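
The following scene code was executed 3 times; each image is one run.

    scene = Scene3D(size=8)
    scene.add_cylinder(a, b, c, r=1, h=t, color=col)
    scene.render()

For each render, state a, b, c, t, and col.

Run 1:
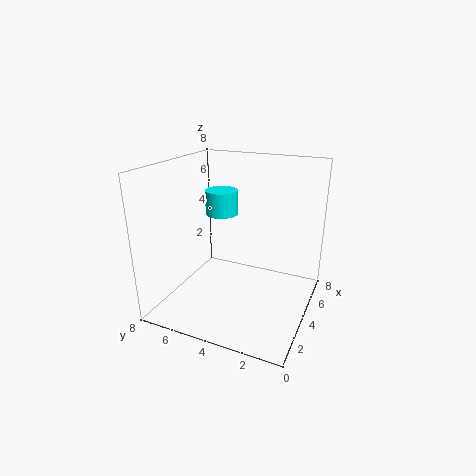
a = 6
b = 6
c = 4.5
t = 1.5
col = 'cyan'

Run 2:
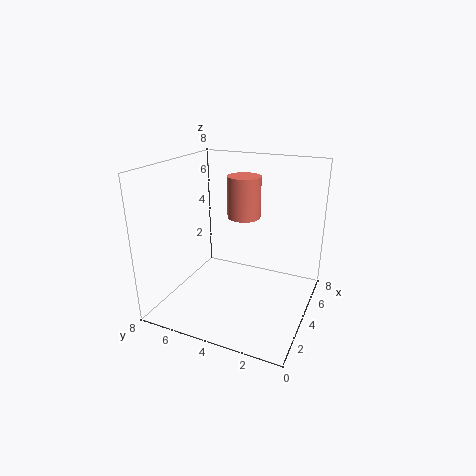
a = 6
b = 4.5
c = 4.5
t = 2.5
col = 'salmon'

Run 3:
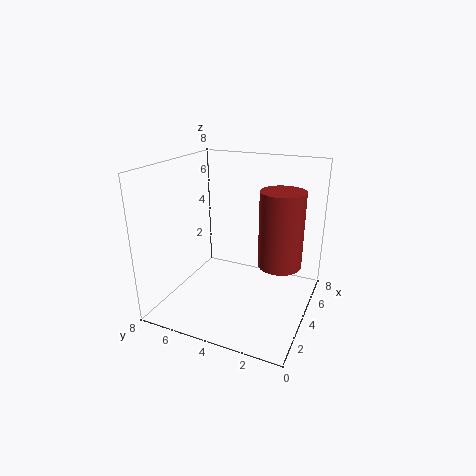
a = 2
b = 1
c = 4
t = 3.5
col = 'brown'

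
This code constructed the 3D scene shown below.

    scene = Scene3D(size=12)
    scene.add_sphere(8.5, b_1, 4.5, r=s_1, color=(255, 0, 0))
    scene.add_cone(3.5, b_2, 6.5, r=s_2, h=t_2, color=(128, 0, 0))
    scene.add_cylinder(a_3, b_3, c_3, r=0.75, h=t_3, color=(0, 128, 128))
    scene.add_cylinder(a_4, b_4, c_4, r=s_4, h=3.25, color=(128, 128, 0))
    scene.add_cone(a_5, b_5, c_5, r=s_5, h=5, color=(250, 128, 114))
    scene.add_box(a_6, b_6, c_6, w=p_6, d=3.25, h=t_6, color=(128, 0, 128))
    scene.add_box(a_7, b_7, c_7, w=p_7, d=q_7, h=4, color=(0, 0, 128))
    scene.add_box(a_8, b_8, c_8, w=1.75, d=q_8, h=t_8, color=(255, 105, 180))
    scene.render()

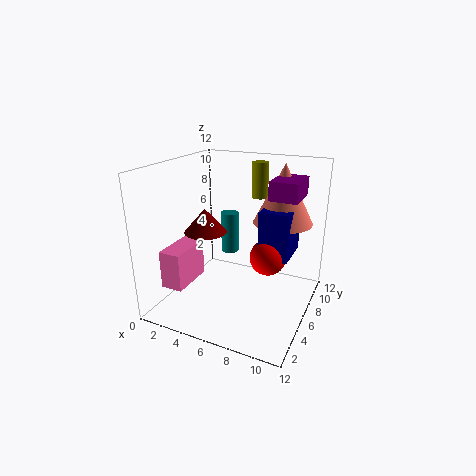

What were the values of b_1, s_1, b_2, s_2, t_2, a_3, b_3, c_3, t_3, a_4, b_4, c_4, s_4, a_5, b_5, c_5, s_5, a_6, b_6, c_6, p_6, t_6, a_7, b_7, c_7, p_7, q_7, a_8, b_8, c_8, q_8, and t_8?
b_1 = 6.5, s_1 = 1.5, b_2 = 5, s_2 = 1.75, t_2 = 2, a_3 = 4.75, b_3 = 7, c_3 = 4.25, t_3 = 3.5, a_4 = 6, b_4 = 10.75, c_4 = 8.25, s_4 = 0.75, a_5 = 9, b_5 = 8.5, c_5 = 7, s_5 = 2.5, a_6 = 8.5, b_6 = 6, c_6 = 9.5, p_6 = 2.25, t_6 = 1.5, a_7 = 7.75, b_7 = 6, c_7 = 4.5, p_7 = 2.5, q_7 = 3.5, a_8 = 1.75, b_8 = 1, c_8 = 3, q_8 = 3.5, t_8 = 3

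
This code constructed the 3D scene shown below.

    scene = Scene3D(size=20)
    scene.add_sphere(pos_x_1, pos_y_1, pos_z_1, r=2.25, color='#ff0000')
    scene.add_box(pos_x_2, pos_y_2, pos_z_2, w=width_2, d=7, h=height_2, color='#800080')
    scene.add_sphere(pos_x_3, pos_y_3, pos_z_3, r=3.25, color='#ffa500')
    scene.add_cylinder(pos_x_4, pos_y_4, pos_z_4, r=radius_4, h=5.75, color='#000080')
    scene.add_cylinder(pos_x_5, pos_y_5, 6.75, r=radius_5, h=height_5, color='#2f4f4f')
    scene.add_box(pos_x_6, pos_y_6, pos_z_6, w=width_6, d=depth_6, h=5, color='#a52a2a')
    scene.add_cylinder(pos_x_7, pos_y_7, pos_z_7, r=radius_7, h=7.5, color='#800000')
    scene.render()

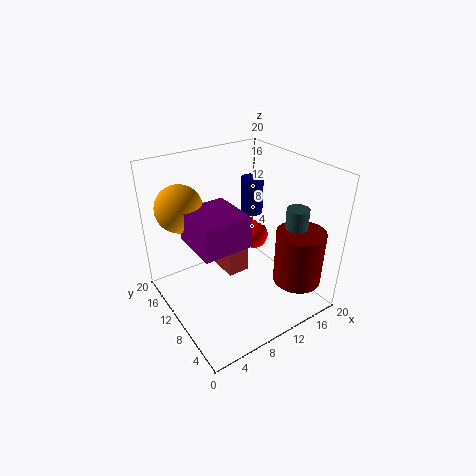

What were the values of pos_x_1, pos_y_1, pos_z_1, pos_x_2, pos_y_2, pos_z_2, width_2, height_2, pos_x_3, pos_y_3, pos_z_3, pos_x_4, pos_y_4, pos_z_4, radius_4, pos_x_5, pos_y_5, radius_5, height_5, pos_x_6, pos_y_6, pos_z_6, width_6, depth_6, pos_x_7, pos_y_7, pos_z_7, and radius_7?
pos_x_1 = 16
pos_y_1 = 14.25
pos_z_1 = 6.5
pos_x_2 = 3
pos_y_2 = 6.25
pos_z_2 = 10.75
width_2 = 6.5
height_2 = 4.25
pos_x_3 = 3.75
pos_y_3 = 14.75
pos_z_3 = 14.25
pos_x_4 = 16.75
pos_y_4 = 16
pos_z_4 = 9.75
radius_4 = 1.75
pos_x_5 = 15.75
pos_y_5 = 4.75
radius_5 = 1.5
height_5 = 8.25
pos_x_6 = 9.25
pos_y_6 = 11
pos_z_6 = 3
width_6 = 3.25
depth_6 = 6
pos_x_7 = 15.5
pos_y_7 = 3.5
pos_z_7 = 4.75
radius_7 = 3.25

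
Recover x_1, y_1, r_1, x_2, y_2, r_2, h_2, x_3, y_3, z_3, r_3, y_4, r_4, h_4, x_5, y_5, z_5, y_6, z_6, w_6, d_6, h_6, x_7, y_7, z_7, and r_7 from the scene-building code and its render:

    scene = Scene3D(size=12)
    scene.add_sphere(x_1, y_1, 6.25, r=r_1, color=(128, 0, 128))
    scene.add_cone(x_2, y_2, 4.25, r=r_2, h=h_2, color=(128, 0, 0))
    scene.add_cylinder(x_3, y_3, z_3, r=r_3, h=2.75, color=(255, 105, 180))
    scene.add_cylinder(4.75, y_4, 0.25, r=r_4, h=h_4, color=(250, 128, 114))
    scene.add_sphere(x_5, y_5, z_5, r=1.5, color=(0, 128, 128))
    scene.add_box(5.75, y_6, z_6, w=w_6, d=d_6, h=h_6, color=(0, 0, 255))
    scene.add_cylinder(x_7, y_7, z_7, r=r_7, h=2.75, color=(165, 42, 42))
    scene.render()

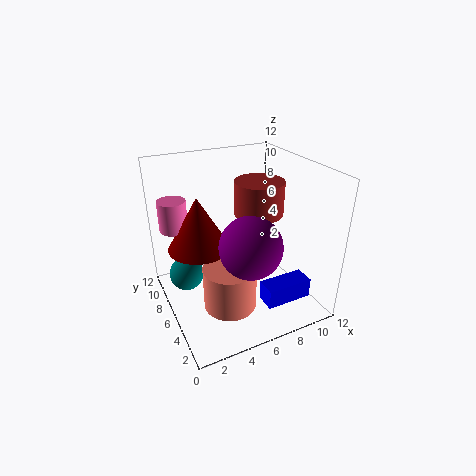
x_1 = 6, y_1 = 3.75, r_1 = 2.5, x_2 = 3.5, y_2 = 8.75, r_2 = 2.75, h_2 = 4.75, x_3 = 1.75, y_3 = 10.25, z_3 = 5.75, r_3 = 1.25, y_4 = 5, r_4 = 2.25, h_4 = 3.75, x_5 = 2, y_5 = 8.25, z_5 = 2.25, y_6 = 0.25, z_6 = 3, w_6 = 3.5, d_6 = 1.5, h_6 = 1.5, x_7 = 7.75, y_7 = 5.75, z_7 = 8, r_7 = 2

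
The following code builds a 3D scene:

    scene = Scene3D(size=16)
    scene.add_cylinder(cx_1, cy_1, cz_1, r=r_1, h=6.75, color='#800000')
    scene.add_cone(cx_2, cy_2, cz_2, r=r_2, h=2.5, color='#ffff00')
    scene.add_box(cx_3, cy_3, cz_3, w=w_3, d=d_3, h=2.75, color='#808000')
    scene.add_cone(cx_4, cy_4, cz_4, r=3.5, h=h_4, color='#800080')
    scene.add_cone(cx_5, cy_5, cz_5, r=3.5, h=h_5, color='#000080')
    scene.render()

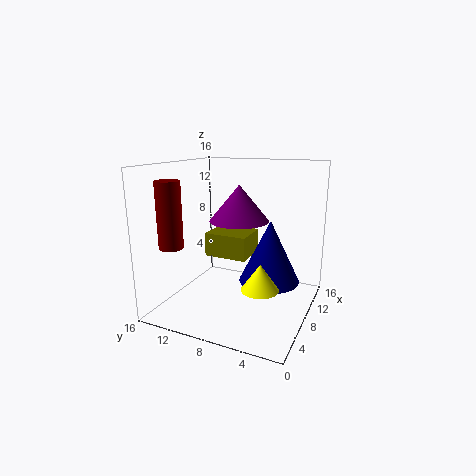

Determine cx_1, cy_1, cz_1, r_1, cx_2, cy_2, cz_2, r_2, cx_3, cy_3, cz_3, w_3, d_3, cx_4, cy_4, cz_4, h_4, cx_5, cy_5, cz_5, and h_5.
cx_1 = 2.25
cy_1 = 12.75
cz_1 = 8
r_1 = 1.25
cx_2 = 2.5
cy_2 = 3.25
cz_2 = 5.25
r_2 = 1.75
cx_3 = 8
cy_3 = 7.25
cz_3 = 5.25
w_3 = 4.25
d_3 = 5
cx_4 = 10.5
cy_4 = 9
cz_4 = 9.25
h_4 = 4.25
cx_5 = 10.25
cy_5 = 5
cz_5 = 2.5
h_5 = 7.25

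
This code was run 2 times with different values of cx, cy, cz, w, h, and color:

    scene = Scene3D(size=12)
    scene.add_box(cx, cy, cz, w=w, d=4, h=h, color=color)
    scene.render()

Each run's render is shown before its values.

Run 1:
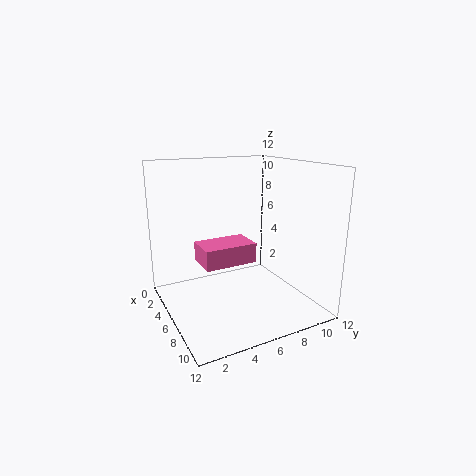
cx = 6.5, cy = 2, cz = 5, w = 2.5, h = 1.5, color = 'hotpink'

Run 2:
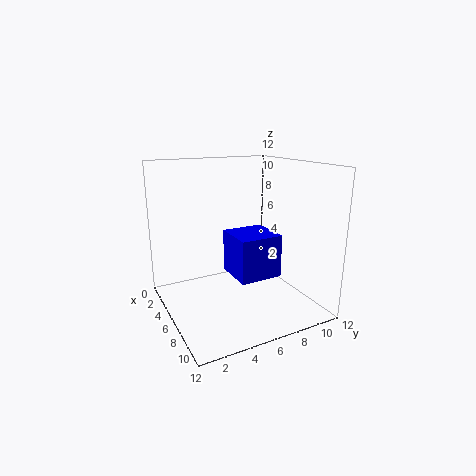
cx = 2, cy = 6.5, cz = 1.5, w = 4, h = 4, color = 'blue'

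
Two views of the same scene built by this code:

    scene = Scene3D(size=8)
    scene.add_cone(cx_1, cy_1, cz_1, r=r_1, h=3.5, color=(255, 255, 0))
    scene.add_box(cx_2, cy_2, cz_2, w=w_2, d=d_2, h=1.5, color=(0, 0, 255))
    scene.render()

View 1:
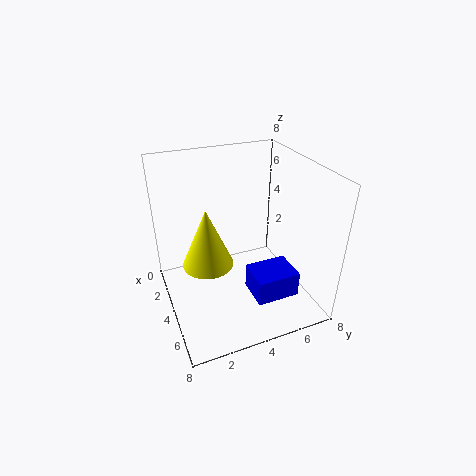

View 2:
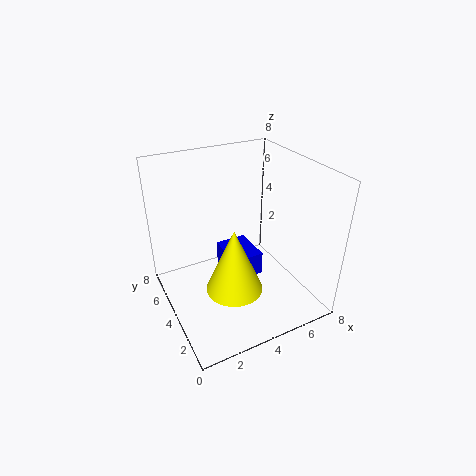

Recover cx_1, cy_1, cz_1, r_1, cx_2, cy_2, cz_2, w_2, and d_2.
cx_1 = 3, cy_1 = 2.5, cz_1 = 2, r_1 = 1.5, cx_2 = 4, cy_2 = 4.5, cz_2 = 0.5, w_2 = 2, d_2 = 2.5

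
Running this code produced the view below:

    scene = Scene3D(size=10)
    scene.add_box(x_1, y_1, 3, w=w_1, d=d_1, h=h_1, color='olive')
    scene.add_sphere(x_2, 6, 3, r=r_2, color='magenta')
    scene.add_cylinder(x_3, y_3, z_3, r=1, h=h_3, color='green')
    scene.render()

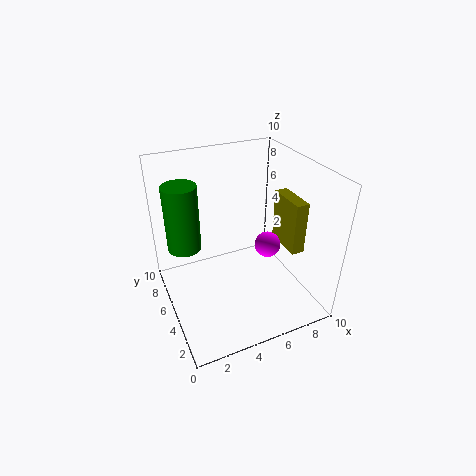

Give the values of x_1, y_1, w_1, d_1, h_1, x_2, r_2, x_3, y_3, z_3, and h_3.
x_1 = 9; y_1 = 4; w_1 = 1; d_1 = 3; h_1 = 4; x_2 = 8; r_2 = 1; x_3 = 1; y_3 = 4; z_3 = 6; h_3 = 4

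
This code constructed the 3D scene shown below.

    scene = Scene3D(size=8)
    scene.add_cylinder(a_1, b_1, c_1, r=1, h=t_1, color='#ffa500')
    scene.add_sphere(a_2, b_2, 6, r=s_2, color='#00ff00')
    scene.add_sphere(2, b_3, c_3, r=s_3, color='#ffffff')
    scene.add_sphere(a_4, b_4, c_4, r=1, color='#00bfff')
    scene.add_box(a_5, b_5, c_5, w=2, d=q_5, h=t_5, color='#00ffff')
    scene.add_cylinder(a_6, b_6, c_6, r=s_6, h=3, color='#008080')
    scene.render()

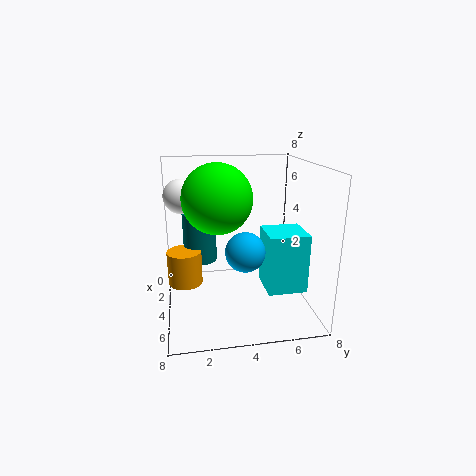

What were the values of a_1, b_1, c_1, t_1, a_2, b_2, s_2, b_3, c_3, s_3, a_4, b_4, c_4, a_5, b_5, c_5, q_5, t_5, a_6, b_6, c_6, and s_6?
a_1 = 3, b_1 = 1, c_1 = 1, t_1 = 2, a_2 = 3, b_2 = 3, s_2 = 2, b_3 = 1, c_3 = 6, s_3 = 1, a_4 = 6, b_4 = 4, c_4 = 4, a_5 = 5, b_5 = 5, c_5 = 2, q_5 = 2, t_5 = 3, a_6 = 2, b_6 = 2, c_6 = 2, s_6 = 1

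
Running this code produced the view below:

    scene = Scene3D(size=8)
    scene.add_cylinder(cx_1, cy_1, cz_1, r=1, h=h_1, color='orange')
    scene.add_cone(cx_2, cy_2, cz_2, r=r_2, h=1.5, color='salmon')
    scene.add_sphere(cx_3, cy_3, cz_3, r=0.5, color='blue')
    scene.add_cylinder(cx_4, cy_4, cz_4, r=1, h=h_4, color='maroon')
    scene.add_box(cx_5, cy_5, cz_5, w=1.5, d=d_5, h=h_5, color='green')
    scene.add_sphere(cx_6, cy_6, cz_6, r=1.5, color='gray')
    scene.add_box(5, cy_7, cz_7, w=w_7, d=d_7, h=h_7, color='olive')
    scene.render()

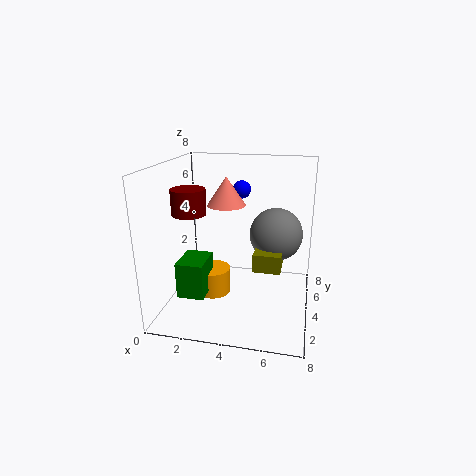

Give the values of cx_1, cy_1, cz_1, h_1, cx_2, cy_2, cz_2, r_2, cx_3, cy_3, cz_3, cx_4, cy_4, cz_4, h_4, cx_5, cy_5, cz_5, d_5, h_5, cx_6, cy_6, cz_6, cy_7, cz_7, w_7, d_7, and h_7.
cx_1 = 2.5; cy_1 = 4; cz_1 = 0.5; h_1 = 1.5; cx_2 = 3.5; cy_2 = 3.5; cz_2 = 6; r_2 = 1; cx_3 = 4; cy_3 = 5; cz_3 = 6.5; cx_4 = 1; cy_4 = 4.5; cz_4 = 5; h_4 = 1.5; cx_5 = 1; cy_5 = 2; cz_5 = 1; d_5 = 2; h_5 = 2; cx_6 = 6; cy_6 = 5; cz_6 = 4; cy_7 = 3; cz_7 = 2.5; w_7 = 1.5; d_7 = 2; h_7 = 1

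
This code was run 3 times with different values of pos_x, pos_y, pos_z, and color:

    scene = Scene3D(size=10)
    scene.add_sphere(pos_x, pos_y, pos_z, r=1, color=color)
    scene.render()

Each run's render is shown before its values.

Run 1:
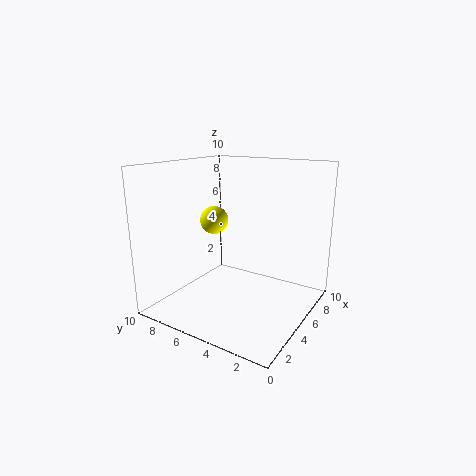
pos_x = 5
pos_y = 7
pos_z = 6
color = 'yellow'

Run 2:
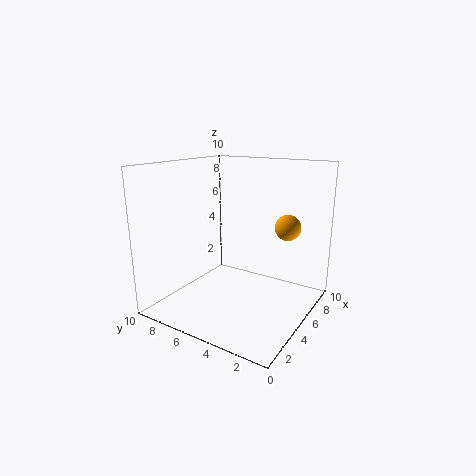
pos_x = 9
pos_y = 3
pos_z = 5
color = 'orange'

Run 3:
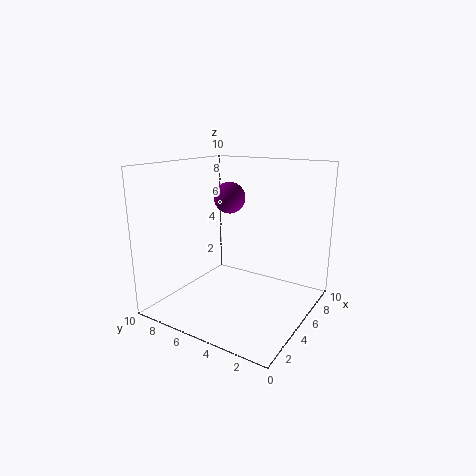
pos_x = 4
pos_y = 5
pos_z = 8
color = 'purple'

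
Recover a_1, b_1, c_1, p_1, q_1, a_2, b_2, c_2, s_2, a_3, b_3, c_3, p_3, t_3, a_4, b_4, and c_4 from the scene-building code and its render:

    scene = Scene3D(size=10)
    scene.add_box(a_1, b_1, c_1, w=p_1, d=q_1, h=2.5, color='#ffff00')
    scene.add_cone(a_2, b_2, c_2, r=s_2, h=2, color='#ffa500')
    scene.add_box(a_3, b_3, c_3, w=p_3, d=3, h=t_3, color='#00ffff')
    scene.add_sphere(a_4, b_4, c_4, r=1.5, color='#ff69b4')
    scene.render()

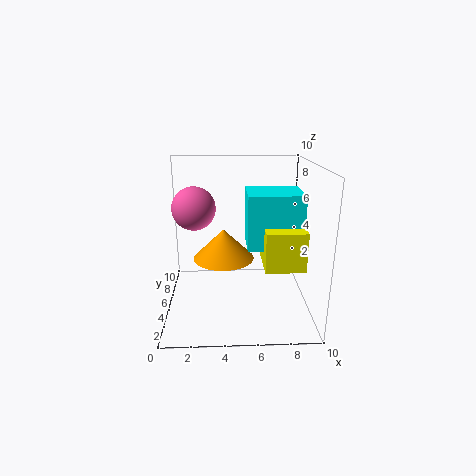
a_1 = 6.5
b_1 = 1.5
c_1 = 4
p_1 = 2.5
q_1 = 3.5
a_2 = 4
b_2 = 4
c_2 = 4
s_2 = 2
a_3 = 5.5
b_3 = 2.5
c_3 = 5
p_3 = 3.5
t_3 = 3.5
a_4 = 2
b_4 = 5.5
c_4 = 7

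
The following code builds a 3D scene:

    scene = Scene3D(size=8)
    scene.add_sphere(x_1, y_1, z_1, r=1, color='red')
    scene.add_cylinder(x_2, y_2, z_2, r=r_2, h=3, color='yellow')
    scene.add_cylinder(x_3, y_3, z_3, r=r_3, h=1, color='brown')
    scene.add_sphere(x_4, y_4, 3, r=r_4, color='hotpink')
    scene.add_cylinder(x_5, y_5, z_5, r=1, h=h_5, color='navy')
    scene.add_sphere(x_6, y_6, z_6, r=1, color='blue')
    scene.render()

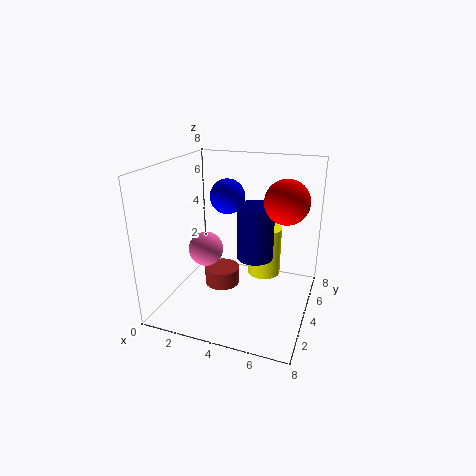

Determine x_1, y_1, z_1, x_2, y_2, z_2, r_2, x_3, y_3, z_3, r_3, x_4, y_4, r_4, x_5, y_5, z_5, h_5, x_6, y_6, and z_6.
x_1 = 7; y_1 = 2; z_1 = 7; x_2 = 5; y_2 = 6; z_2 = 1; r_2 = 1; x_3 = 3; y_3 = 4; z_3 = 1; r_3 = 1; x_4 = 2; y_4 = 4; r_4 = 1; x_5 = 5; y_5 = 4; z_5 = 3; h_5 = 3; x_6 = 3; y_6 = 5; z_6 = 6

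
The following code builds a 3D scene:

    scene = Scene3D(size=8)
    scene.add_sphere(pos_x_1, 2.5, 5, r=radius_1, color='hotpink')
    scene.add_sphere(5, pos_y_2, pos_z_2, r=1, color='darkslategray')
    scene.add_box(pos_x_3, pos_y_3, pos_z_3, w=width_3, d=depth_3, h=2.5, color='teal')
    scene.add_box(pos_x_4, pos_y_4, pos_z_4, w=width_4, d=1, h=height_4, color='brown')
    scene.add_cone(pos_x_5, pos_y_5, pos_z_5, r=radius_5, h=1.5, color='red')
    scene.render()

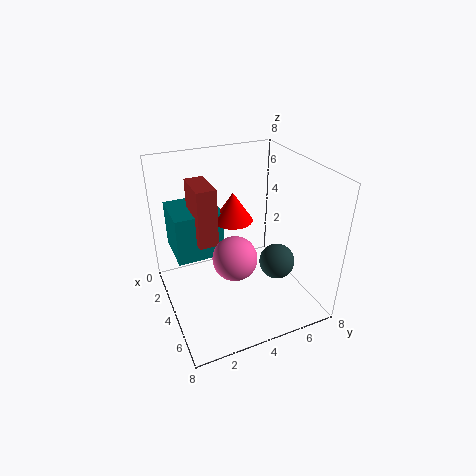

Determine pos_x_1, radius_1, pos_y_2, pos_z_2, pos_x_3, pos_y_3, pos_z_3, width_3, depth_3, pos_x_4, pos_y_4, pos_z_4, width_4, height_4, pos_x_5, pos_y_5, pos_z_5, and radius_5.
pos_x_1 = 7; radius_1 = 1; pos_y_2 = 6; pos_z_2 = 2.5; pos_x_3 = 2; pos_y_3 = 0.5; pos_z_3 = 3.5; width_3 = 2.5; depth_3 = 2.5; pos_x_4 = 3; pos_y_4 = 1.5; pos_z_4 = 4.5; width_4 = 2; height_4 = 3; pos_x_5 = 4.5; pos_y_5 = 3.5; pos_z_5 = 5.5; radius_5 = 1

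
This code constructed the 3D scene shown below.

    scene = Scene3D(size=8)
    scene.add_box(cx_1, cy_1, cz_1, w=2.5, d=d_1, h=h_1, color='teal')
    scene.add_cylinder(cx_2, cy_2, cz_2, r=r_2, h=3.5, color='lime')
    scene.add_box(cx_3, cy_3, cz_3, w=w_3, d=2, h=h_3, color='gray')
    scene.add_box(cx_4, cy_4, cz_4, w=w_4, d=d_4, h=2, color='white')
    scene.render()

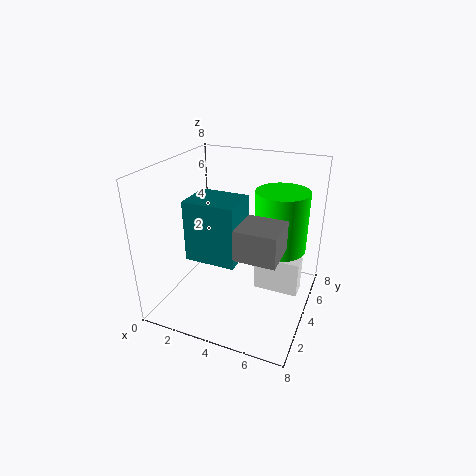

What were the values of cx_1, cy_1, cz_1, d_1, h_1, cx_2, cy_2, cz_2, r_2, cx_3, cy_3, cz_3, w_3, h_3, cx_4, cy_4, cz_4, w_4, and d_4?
cx_1 = 2.5; cy_1 = 1; cz_1 = 4; d_1 = 2; h_1 = 3; cx_2 = 6; cy_2 = 5.5; cz_2 = 3; r_2 = 1.5; cx_3 = 5; cy_3 = 1; cz_3 = 4.5; w_3 = 2; h_3 = 1.5; cx_4 = 5; cy_4 = 4; cz_4 = 1; w_4 = 2.5; d_4 = 1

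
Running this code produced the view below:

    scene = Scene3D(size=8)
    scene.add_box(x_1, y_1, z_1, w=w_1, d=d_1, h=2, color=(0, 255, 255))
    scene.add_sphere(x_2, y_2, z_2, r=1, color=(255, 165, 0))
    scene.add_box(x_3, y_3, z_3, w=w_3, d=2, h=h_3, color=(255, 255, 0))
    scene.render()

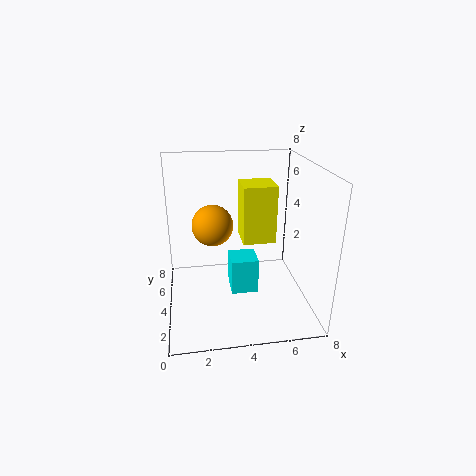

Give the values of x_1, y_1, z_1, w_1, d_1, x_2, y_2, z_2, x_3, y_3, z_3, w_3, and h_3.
x_1 = 3.5, y_1 = 3, z_1 = 1, w_1 = 1.5, d_1 = 1.5, x_2 = 2.5, y_2 = 2.5, z_2 = 5.5, x_3 = 4.5, y_3 = 5, z_3 = 3, w_3 = 2, h_3 = 3.5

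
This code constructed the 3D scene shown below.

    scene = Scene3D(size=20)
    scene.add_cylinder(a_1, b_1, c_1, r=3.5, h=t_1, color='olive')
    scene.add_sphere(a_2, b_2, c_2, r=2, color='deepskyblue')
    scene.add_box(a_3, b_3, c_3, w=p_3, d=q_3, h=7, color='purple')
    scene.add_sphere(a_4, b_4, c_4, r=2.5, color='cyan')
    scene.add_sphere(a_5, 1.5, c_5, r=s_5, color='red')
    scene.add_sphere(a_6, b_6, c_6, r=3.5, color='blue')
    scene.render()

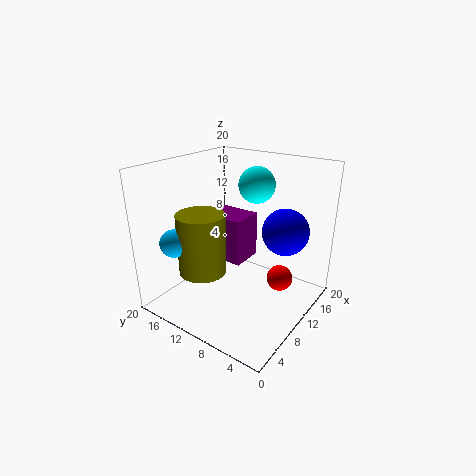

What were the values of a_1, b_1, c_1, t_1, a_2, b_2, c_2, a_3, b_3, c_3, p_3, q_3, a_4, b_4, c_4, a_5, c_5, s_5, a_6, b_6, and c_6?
a_1 = 8; b_1 = 15; c_1 = 4; t_1 = 9; a_2 = 5; b_2 = 17.5; c_2 = 9; a_3 = 11.5; b_3 = 11; c_3 = 4.5; p_3 = 5; q_3 = 6.5; a_4 = 13; b_4 = 9; c_4 = 17; a_5 = 6.5; c_5 = 8.5; s_5 = 1.5; a_6 = 16.5; b_6 = 6; c_6 = 9.5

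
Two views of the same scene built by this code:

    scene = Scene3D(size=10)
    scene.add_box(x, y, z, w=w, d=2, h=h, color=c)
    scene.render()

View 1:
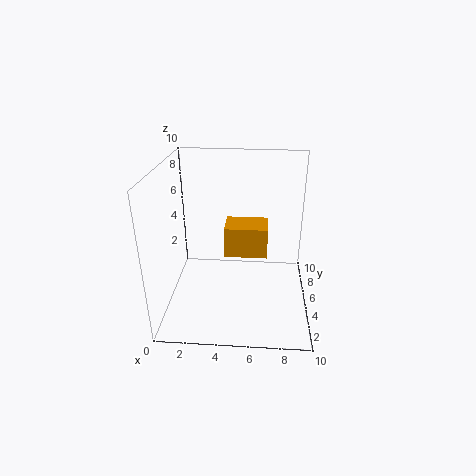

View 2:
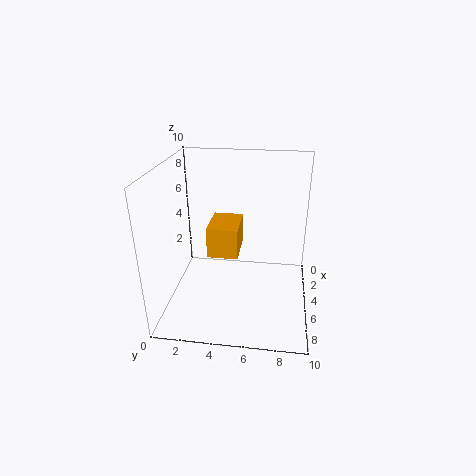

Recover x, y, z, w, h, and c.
x = 4.25
y = 3.25
z = 4.5
w = 2.75
h = 2
c = 'orange'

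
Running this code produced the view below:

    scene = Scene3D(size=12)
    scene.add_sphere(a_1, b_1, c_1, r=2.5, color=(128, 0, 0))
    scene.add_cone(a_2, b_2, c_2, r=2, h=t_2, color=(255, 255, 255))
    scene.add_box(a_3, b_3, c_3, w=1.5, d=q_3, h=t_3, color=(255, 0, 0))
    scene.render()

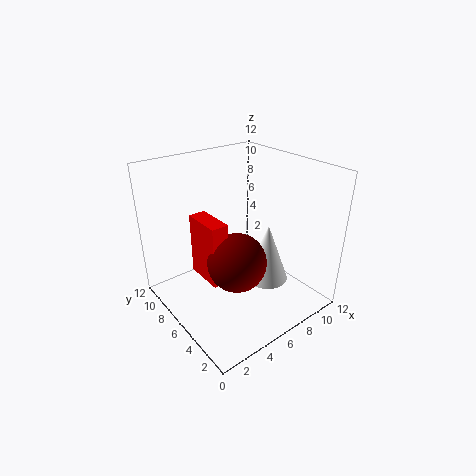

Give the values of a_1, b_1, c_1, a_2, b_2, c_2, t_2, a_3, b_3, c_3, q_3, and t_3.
a_1 = 5.5
b_1 = 5.5
c_1 = 4
a_2 = 9.5
b_2 = 6
c_2 = 0.5
t_2 = 5.5
a_3 = 3.5
b_3 = 6
c_3 = 2
q_3 = 3.5
t_3 = 5.5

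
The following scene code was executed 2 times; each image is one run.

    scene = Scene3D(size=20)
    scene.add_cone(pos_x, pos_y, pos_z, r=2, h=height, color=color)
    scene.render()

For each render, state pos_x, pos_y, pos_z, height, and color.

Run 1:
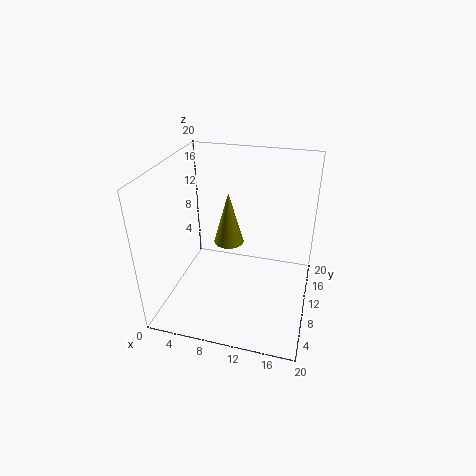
pos_x = 9
pos_y = 9
pos_z = 10
height = 7
color = 'olive'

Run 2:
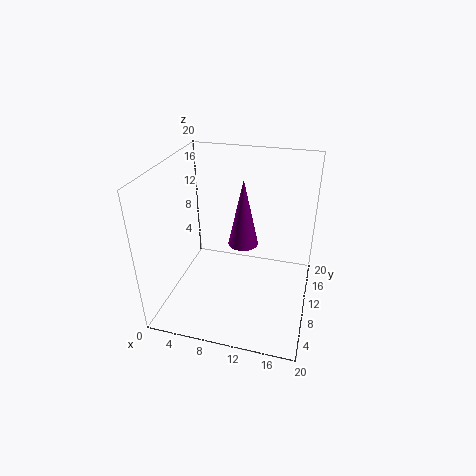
pos_x = 11
pos_y = 9
pos_z = 10
height = 9
color = 'purple'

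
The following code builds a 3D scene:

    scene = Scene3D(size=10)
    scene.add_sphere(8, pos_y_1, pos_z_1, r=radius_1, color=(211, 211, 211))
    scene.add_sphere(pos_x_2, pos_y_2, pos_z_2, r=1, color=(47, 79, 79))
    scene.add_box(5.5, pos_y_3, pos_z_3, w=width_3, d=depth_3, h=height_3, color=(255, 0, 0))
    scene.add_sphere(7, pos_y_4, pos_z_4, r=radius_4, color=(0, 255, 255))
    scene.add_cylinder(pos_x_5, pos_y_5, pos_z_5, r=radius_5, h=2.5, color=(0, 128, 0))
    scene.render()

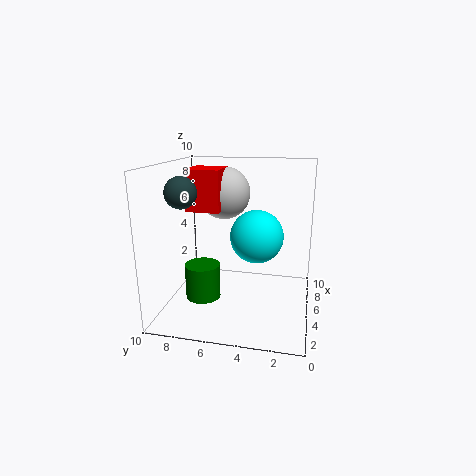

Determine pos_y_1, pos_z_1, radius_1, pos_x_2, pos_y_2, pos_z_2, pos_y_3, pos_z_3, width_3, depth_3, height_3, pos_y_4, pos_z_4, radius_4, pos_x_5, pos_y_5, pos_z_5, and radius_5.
pos_y_1 = 6.75, pos_z_1 = 7.5, radius_1 = 2, pos_x_2 = 2.5, pos_y_2 = 8, pos_z_2 = 8.5, pos_y_3 = 6.5, pos_z_3 = 6.5, width_3 = 2.75, depth_3 = 2.5, height_3 = 3, pos_y_4 = 4, pos_z_4 = 4.5, radius_4 = 2, pos_x_5 = 4.5, pos_y_5 = 7.5, pos_z_5 = 0.5, radius_5 = 1.25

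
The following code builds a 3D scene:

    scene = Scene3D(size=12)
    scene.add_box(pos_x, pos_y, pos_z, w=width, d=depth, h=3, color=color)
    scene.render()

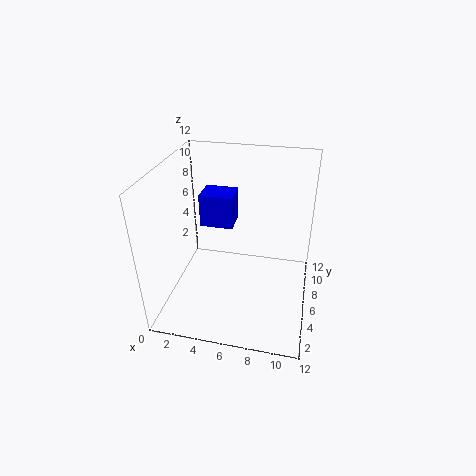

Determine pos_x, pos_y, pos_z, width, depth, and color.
pos_x = 2; pos_y = 8; pos_z = 5.5; width = 3; depth = 2.5; color = 'blue'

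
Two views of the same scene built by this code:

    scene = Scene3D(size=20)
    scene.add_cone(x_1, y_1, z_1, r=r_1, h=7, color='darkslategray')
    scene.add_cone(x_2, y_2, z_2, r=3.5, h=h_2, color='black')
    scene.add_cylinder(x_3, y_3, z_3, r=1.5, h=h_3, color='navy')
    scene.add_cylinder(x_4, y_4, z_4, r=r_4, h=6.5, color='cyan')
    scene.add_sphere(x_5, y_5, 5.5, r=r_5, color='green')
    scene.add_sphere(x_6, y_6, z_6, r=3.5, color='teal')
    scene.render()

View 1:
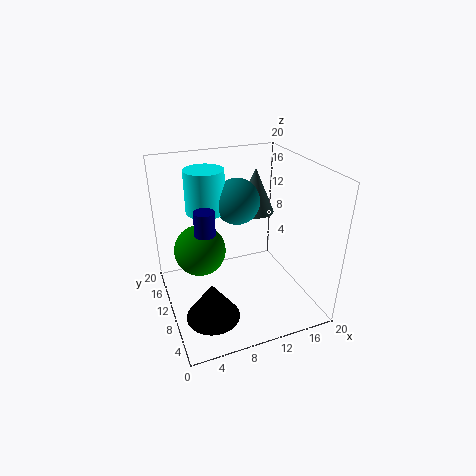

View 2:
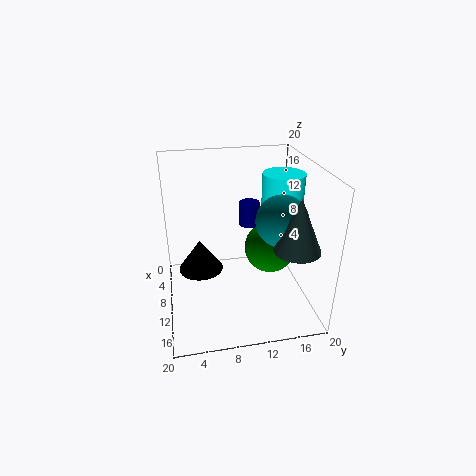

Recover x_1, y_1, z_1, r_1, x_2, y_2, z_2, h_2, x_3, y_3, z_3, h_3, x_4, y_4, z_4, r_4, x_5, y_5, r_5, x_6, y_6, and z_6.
x_1 = 15.5
y_1 = 16.5
z_1 = 10.5
r_1 = 3
x_2 = 4.5
y_2 = 5
z_2 = 2
h_2 = 5
x_3 = 6
y_3 = 12.5
z_3 = 10
h_3 = 3.5
x_4 = 7.5
y_4 = 17
z_4 = 11.5
r_4 = 3
x_5 = 6
y_5 = 16
r_5 = 4
x_6 = 12
y_6 = 15.5
z_6 = 13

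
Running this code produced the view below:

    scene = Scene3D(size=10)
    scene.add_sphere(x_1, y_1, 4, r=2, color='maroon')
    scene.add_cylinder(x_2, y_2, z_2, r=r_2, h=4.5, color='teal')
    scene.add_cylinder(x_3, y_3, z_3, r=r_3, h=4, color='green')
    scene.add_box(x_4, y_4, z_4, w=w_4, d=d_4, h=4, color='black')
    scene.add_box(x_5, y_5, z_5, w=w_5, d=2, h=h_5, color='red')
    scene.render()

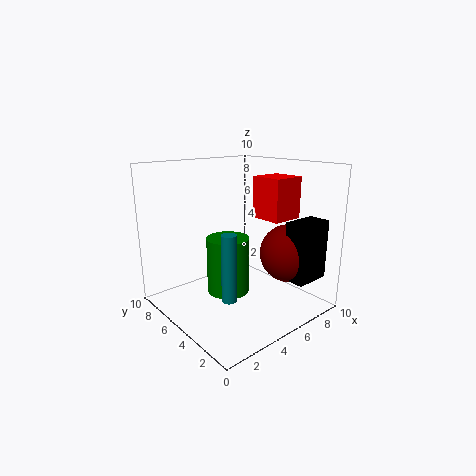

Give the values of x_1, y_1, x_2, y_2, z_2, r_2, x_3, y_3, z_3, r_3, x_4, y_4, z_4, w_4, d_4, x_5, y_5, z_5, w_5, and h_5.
x_1 = 7.5; y_1 = 2.5; x_2 = 3; y_2 = 3.5; z_2 = 1.5; r_2 = 0.5; x_3 = 4.5; y_3 = 5.5; z_3 = 1; r_3 = 1.5; x_4 = 6.5; y_4 = 0.5; z_4 = 2.5; w_4 = 2.5; d_4 = 1.5; x_5 = 4.5; y_5 = 1; z_5 = 7; w_5 = 2; h_5 = 2.5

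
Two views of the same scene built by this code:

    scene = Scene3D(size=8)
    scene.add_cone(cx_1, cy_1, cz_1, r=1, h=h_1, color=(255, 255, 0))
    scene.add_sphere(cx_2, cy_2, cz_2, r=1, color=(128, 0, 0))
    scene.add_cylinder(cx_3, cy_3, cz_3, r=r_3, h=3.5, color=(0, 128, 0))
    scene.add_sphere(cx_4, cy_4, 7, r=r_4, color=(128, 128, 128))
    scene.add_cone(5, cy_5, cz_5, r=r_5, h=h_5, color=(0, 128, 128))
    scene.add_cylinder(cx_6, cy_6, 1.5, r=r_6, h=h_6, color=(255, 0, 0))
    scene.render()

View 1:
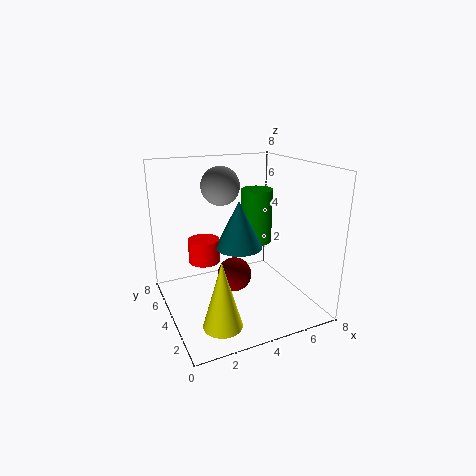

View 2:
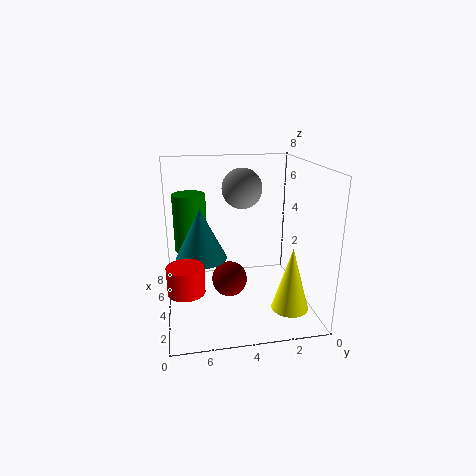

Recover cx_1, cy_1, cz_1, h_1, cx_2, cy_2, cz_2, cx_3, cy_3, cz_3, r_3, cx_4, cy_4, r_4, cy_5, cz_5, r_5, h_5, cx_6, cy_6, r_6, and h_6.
cx_1 = 2, cy_1 = 1.5, cz_1 = 0.5, h_1 = 3.5, cx_2 = 4, cy_2 = 4.5, cz_2 = 1.5, cx_3 = 6.5, cy_3 = 6.5, cz_3 = 2.5, r_3 = 1, cx_4 = 3, cy_4 = 4, r_4 = 1, cy_5 = 6, cz_5 = 2.5, r_5 = 1.5, h_5 = 3, cx_6 = 3, cy_6 = 7, r_6 = 1, h_6 = 1.5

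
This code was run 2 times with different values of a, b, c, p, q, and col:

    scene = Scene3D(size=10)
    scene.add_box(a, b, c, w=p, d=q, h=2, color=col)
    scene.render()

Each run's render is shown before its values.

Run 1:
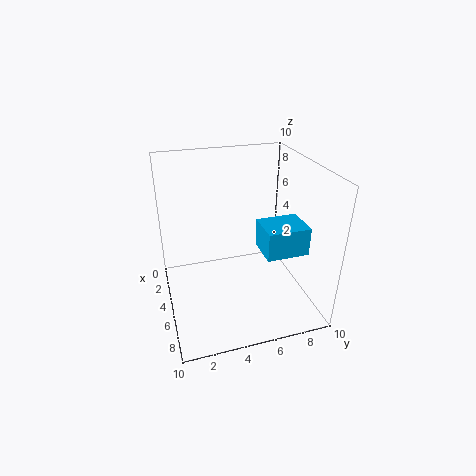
a = 4.5, b = 6.5, c = 4, p = 2.5, q = 3, col = 'deepskyblue'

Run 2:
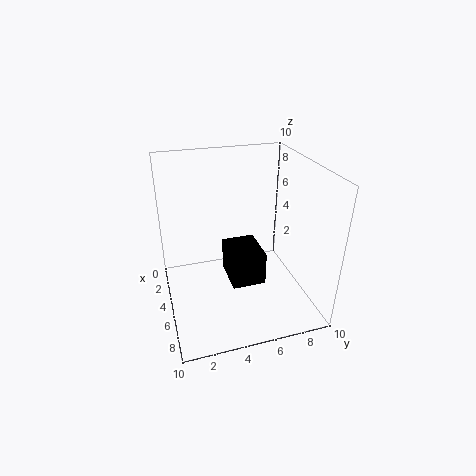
a = 6.5, b = 3.5, c = 4, p = 2.5, q = 2, col = 'black'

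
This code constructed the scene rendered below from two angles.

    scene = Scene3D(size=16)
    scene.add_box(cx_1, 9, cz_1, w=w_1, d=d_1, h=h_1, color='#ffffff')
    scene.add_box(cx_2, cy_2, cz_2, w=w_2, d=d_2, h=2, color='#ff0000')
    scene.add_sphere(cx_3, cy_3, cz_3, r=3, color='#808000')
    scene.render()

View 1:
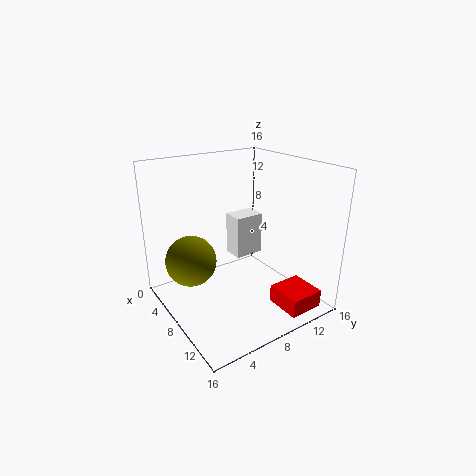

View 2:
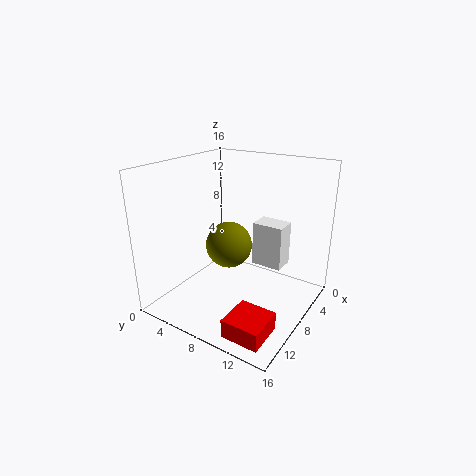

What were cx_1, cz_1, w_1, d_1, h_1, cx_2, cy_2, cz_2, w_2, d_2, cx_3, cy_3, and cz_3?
cx_1 = 4; cz_1 = 4.5; w_1 = 2.5; d_1 = 3.5; h_1 = 5; cx_2 = 11; cy_2 = 10.5; cz_2 = 0.5; w_2 = 4; d_2 = 4; cx_3 = 4; cy_3 = 4; cz_3 = 4.5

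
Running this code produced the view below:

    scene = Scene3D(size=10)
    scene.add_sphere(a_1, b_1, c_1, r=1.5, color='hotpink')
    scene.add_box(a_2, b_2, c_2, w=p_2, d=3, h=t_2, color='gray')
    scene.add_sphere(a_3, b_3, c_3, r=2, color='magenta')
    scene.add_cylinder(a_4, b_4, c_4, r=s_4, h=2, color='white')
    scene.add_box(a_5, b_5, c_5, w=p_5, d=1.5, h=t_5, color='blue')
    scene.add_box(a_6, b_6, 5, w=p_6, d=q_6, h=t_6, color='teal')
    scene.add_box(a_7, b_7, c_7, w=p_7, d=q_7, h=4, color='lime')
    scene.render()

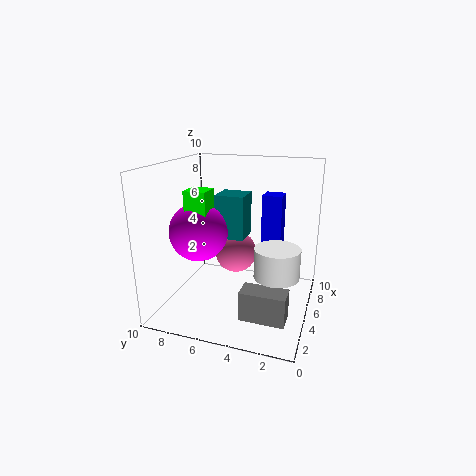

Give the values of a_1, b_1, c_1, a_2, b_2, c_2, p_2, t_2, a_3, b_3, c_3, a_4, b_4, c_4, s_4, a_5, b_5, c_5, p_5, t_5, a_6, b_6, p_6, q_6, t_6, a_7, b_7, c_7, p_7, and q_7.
a_1 = 6, b_1 = 5.5, c_1 = 3.5, a_2 = 2, b_2 = 1, c_2 = 0.5, p_2 = 1.5, t_2 = 2, a_3 = 4, b_3 = 7.5, c_3 = 5.5, a_4 = 4, b_4 = 2, c_4 = 3, s_4 = 1.5, a_5 = 7.5, b_5 = 2.5, c_5 = 3.5, p_5 = 1.5, t_5 = 4, a_6 = 4.5, b_6 = 4.5, p_6 = 2, q_6 = 2, t_6 = 3, a_7 = 3, b_7 = 6.5, c_7 = 4.5, p_7 = 1.5, q_7 = 1.5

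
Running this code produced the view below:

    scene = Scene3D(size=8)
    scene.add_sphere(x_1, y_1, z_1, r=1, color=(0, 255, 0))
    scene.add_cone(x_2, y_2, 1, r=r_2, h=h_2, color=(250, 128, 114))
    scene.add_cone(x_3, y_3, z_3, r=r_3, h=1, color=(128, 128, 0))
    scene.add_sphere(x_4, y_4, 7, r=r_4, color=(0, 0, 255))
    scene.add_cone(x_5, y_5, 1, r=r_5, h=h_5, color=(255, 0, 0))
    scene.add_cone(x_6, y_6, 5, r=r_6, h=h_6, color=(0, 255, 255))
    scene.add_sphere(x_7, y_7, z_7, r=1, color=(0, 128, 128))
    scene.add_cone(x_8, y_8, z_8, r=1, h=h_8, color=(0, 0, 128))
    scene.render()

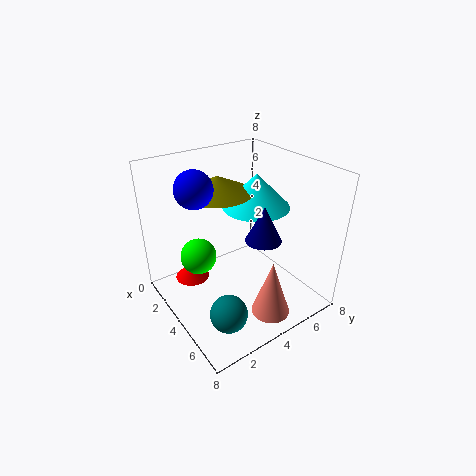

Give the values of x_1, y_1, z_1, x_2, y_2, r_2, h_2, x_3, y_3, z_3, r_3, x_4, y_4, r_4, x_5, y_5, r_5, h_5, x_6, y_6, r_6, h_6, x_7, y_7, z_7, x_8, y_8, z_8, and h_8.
x_1 = 3; y_1 = 2; z_1 = 3; x_2 = 7; y_2 = 4; r_2 = 1; h_2 = 3; x_3 = 2; y_3 = 4; z_3 = 6; r_3 = 2; x_4 = 3; y_4 = 2; r_4 = 1; x_5 = 2; y_5 = 2; r_5 = 1; h_5 = 1; x_6 = 3; y_6 = 6; r_6 = 2; h_6 = 2; x_7 = 6; y_7 = 2; z_7 = 1; x_8 = 5; y_8 = 5; z_8 = 4; h_8 = 2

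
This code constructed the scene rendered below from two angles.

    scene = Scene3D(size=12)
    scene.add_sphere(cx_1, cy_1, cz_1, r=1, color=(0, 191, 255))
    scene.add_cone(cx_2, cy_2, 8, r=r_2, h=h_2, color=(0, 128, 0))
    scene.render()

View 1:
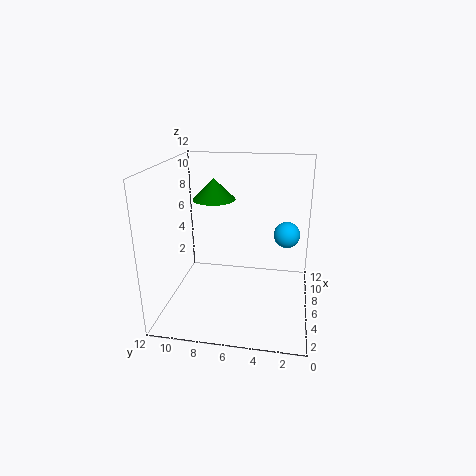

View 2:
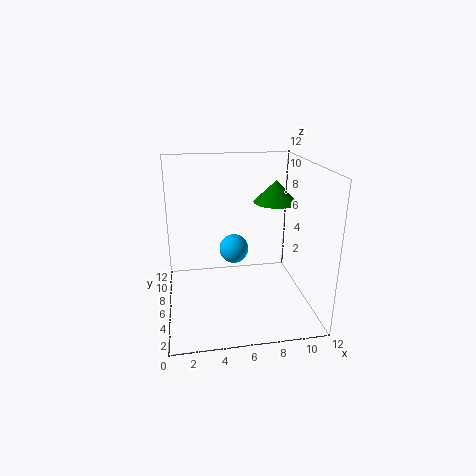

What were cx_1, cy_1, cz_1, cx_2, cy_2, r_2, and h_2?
cx_1 = 5
cy_1 = 2
cz_1 = 7
cx_2 = 10
cy_2 = 9
r_2 = 2
h_2 = 2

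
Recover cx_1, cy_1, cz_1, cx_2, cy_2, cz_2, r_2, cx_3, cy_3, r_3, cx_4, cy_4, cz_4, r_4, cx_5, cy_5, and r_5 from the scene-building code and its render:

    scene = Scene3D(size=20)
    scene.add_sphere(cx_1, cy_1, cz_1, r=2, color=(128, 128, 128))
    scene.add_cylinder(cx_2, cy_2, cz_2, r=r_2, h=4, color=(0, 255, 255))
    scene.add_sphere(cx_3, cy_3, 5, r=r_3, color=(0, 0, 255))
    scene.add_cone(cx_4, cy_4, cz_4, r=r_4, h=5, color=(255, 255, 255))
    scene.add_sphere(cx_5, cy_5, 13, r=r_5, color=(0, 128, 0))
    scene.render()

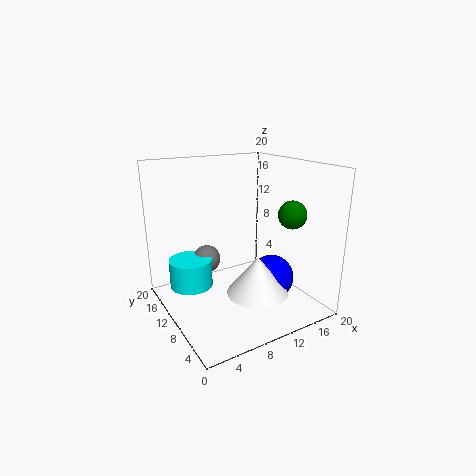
cx_1 = 7
cy_1 = 14
cz_1 = 6
cx_2 = 4
cy_2 = 13
cz_2 = 3
r_2 = 3
cx_3 = 13
cy_3 = 6
r_3 = 3
cx_4 = 10
cy_4 = 5
cz_4 = 4
r_4 = 4
cx_5 = 17
cy_5 = 7
r_5 = 2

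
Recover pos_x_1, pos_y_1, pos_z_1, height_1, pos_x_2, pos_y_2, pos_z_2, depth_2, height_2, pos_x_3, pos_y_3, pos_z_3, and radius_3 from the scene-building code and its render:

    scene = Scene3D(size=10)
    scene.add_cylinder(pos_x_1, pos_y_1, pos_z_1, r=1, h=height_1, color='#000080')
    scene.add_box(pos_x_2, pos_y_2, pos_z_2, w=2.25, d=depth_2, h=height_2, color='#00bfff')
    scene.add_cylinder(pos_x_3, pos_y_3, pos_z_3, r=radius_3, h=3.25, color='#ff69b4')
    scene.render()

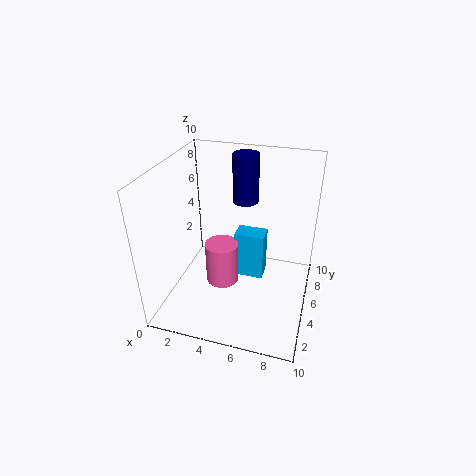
pos_x_1 = 4.5
pos_y_1 = 8.75
pos_z_1 = 6
height_1 = 3.75
pos_x_2 = 4.25
pos_y_2 = 6.5
pos_z_2 = 0.5
depth_2 = 1.5
height_2 = 3.75
pos_x_3 = 3.5
pos_y_3 = 5.75
pos_z_3 = 0.5
radius_3 = 1.25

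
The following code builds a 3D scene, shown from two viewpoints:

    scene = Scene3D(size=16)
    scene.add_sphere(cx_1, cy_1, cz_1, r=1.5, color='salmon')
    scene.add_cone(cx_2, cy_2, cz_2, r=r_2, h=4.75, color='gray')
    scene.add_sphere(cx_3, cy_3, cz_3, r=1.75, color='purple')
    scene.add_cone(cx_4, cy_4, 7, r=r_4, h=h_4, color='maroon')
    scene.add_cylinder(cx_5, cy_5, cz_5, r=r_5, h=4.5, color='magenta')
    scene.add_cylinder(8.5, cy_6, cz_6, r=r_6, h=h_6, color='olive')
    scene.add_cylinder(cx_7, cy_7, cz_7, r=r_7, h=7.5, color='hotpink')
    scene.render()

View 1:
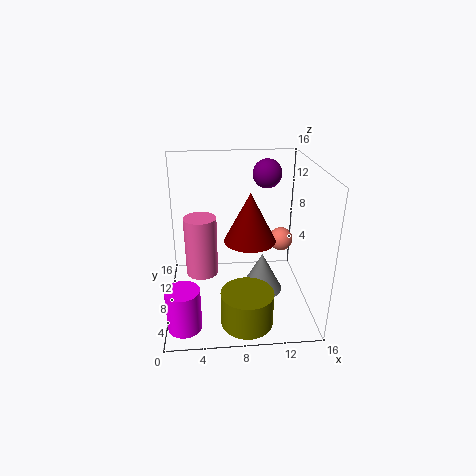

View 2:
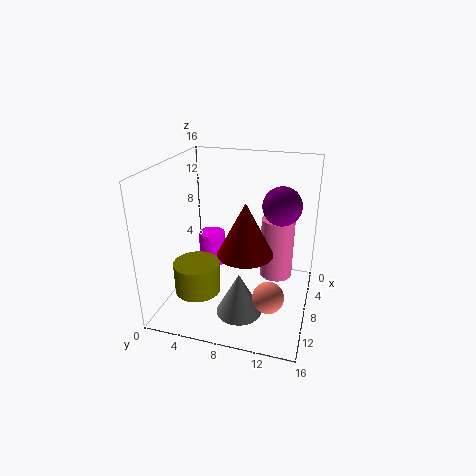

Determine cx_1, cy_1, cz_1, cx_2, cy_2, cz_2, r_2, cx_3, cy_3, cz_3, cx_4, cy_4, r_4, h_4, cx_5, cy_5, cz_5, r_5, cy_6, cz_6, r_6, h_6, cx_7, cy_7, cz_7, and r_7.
cx_1 = 14, cy_1 = 12.75, cz_1 = 5.25, cx_2 = 11, cy_2 = 9, cz_2 = 0.5, r_2 = 2.5, cx_3 = 12, cy_3 = 13.25, cz_3 = 13.75, cx_4 = 9.5, cy_4 = 9.25, r_4 = 3, h_4 = 5.75, cx_5 = 2, cy_5 = 2.5, cz_5 = 0.75, r_5 = 1.75, cy_6 = 3, cz_6 = 0.5, r_6 = 2.75, h_6 = 3.75, cx_7 = 3.75, cy_7 = 11.75, cz_7 = 1.5, r_7 = 2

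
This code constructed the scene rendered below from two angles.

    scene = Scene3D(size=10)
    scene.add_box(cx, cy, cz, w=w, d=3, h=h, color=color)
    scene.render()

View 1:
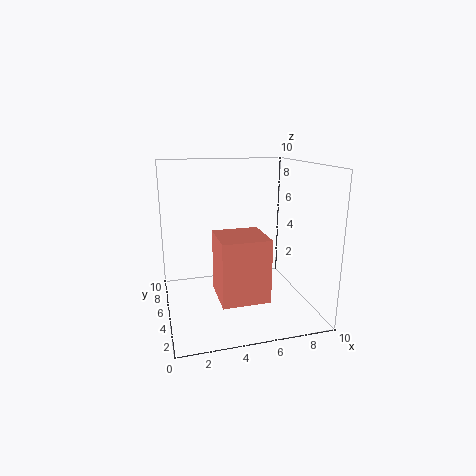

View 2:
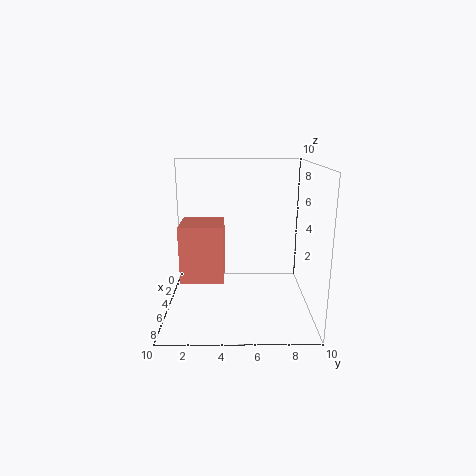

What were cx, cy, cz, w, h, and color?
cx = 3
cy = 1
cz = 2
w = 3
h = 4
color = 'salmon'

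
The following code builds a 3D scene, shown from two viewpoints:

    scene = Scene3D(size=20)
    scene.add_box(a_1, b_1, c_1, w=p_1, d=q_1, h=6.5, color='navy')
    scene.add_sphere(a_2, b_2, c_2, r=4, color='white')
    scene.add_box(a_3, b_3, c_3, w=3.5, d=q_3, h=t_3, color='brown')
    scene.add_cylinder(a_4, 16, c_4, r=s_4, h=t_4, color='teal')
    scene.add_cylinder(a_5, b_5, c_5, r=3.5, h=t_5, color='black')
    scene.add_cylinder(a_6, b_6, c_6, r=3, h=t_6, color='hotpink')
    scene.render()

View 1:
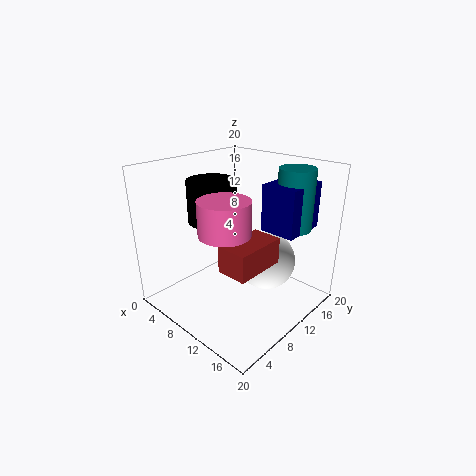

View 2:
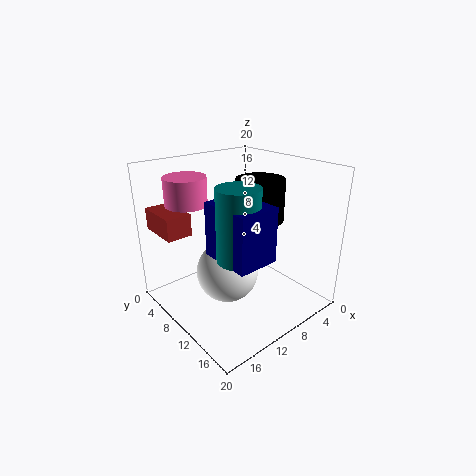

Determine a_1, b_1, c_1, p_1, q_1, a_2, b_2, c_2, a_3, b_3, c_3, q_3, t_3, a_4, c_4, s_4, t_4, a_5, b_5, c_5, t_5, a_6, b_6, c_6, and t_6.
a_1 = 12
b_1 = 12.5
c_1 = 11
p_1 = 5
q_1 = 6.5
a_2 = 13.5
b_2 = 12
c_2 = 7
a_3 = 15.5
b_3 = 1
c_3 = 11
q_3 = 6
t_3 = 3
a_4 = 15
c_4 = 11
s_4 = 2.5
t_4 = 8.5
a_5 = 5.5
b_5 = 9.5
c_5 = 11.5
t_5 = 6
a_6 = 14
b_6 = 3.5
c_6 = 14
t_6 = 4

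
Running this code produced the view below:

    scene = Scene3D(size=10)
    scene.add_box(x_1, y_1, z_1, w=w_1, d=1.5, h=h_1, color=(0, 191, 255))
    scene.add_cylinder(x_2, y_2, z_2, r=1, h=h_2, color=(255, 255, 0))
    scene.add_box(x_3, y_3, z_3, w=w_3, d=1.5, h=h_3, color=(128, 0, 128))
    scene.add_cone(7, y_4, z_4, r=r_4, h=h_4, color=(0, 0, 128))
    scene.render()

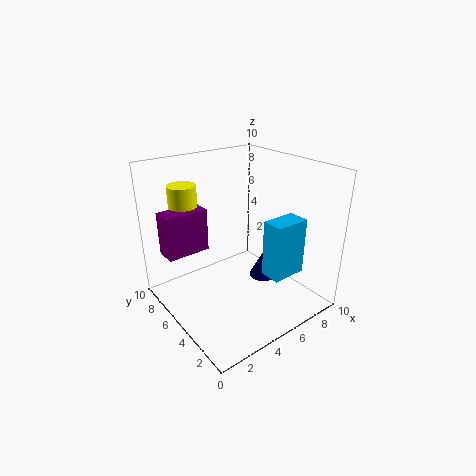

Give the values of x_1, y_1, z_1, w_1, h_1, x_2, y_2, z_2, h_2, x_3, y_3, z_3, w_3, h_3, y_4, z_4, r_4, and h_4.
x_1 = 6
y_1 = 2
z_1 = 2.5
w_1 = 2.5
h_1 = 4
x_2 = 2.5
y_2 = 8
z_2 = 6.5
h_2 = 2
x_3 = 0.5
y_3 = 6.5
z_3 = 4
w_3 = 3
h_3 = 3
y_4 = 4.5
z_4 = 1.5
r_4 = 1
h_4 = 2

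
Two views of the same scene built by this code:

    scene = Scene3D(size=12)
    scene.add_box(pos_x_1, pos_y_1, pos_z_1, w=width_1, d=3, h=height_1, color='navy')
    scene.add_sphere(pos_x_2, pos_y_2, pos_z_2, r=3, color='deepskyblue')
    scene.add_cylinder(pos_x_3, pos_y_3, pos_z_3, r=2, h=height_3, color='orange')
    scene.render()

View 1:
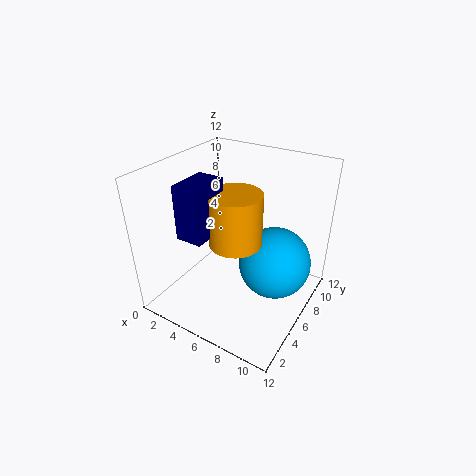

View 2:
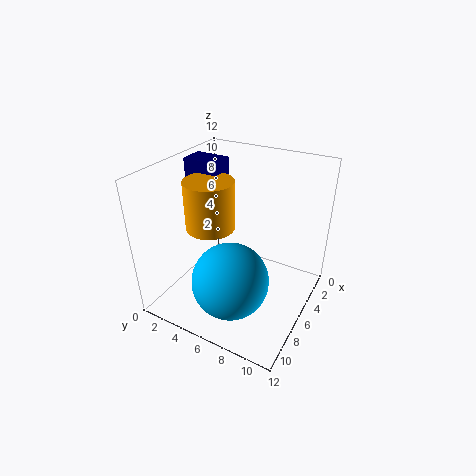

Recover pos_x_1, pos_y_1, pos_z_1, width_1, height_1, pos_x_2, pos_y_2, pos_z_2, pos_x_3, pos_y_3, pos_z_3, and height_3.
pos_x_1 = 4, pos_y_1 = 1, pos_z_1 = 8, width_1 = 2, height_1 = 4, pos_x_2 = 9, pos_y_2 = 7, pos_z_2 = 4, pos_x_3 = 7, pos_y_3 = 4, pos_z_3 = 7, height_3 = 4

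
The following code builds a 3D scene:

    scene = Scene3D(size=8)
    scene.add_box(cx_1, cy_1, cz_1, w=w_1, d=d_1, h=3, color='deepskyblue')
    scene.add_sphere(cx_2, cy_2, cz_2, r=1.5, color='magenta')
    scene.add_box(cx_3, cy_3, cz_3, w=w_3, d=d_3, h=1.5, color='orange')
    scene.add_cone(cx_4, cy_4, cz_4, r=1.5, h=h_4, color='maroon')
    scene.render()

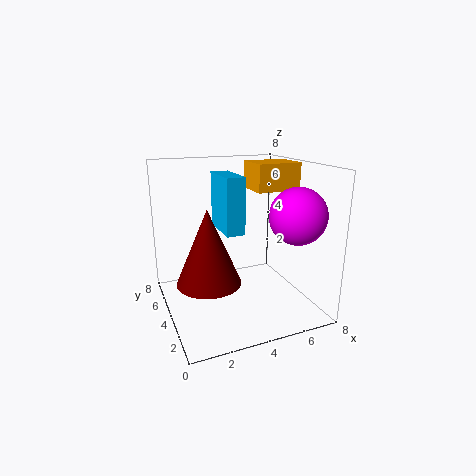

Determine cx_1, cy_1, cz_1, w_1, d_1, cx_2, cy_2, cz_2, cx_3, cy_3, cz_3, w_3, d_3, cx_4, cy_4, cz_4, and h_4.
cx_1 = 3
cy_1 = 3
cz_1 = 4.5
w_1 = 1
d_1 = 2.5
cx_2 = 6.5
cy_2 = 2
cz_2 = 5.5
cx_3 = 5
cy_3 = 3.5
cz_3 = 6.5
w_3 = 2.5
d_3 = 2
cx_4 = 1.5
cy_4 = 1.5
cz_4 = 3
h_4 = 3.5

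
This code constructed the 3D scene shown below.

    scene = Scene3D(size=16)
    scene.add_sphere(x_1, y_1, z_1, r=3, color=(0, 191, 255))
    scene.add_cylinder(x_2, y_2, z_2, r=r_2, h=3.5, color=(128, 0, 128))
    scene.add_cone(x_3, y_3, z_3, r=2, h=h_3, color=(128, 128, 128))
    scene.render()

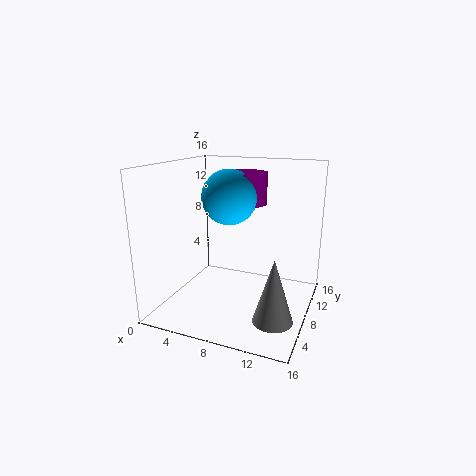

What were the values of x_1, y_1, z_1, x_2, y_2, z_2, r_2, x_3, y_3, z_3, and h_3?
x_1 = 7; y_1 = 8; z_1 = 12.5; x_2 = 8; y_2 = 10; z_2 = 11.5; r_2 = 2.5; x_3 = 13.5; y_3 = 3.5; z_3 = 1.5; h_3 = 6.5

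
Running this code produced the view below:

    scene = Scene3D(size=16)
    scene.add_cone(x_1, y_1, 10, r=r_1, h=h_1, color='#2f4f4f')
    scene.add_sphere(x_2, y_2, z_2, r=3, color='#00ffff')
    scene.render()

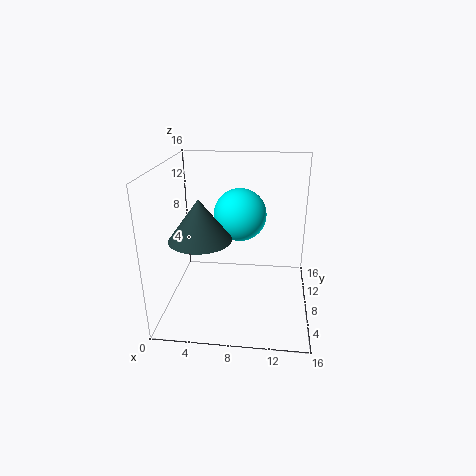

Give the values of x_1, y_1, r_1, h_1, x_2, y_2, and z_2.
x_1 = 5
y_1 = 3
r_1 = 3
h_1 = 4
x_2 = 8
y_2 = 10
z_2 = 10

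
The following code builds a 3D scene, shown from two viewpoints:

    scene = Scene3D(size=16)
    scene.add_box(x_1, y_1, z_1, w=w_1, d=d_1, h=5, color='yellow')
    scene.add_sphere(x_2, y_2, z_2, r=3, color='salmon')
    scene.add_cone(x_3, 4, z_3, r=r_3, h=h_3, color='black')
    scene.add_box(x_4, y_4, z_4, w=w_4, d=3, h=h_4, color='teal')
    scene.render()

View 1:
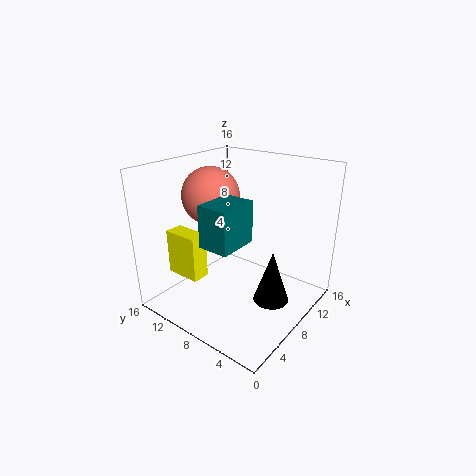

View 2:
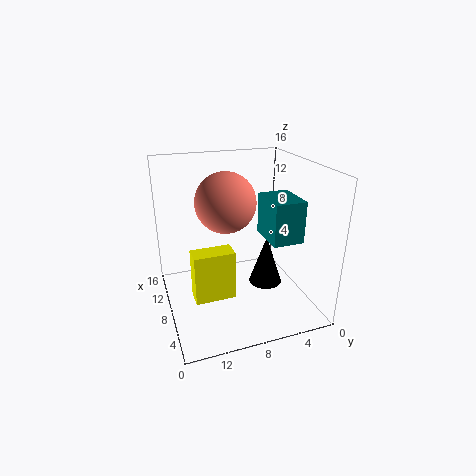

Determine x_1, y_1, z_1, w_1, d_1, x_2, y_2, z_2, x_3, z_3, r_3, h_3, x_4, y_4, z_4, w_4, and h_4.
x_1 = 3, y_1 = 10, z_1 = 4, w_1 = 2, d_1 = 4, x_2 = 6, y_2 = 10, z_2 = 13, x_3 = 9, z_3 = 1, r_3 = 2, h_3 = 6, x_4 = 1, y_4 = 4, z_4 = 10, w_4 = 4, h_4 = 4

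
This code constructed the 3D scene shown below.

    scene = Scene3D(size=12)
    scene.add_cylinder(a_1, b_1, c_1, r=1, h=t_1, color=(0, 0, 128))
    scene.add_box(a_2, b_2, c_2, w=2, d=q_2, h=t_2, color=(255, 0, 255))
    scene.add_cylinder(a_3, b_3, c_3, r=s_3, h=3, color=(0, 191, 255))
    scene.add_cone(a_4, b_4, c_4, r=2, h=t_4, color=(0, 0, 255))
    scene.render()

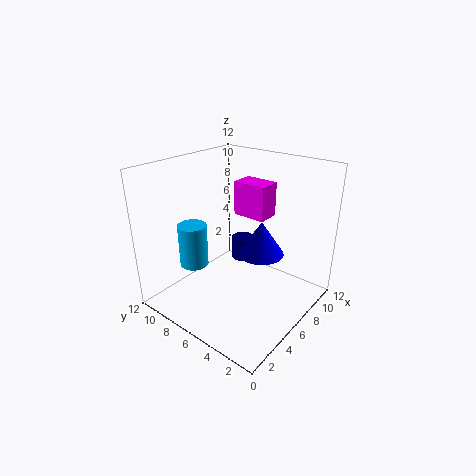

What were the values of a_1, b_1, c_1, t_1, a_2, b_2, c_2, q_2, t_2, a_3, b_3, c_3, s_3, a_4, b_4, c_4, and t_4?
a_1 = 8
b_1 = 7
c_1 = 3
t_1 = 2
a_2 = 8
b_2 = 5
c_2 = 7
q_2 = 3
t_2 = 3
a_3 = 1
b_3 = 6
c_3 = 6
s_3 = 1
a_4 = 8
b_4 = 5
c_4 = 4
t_4 = 3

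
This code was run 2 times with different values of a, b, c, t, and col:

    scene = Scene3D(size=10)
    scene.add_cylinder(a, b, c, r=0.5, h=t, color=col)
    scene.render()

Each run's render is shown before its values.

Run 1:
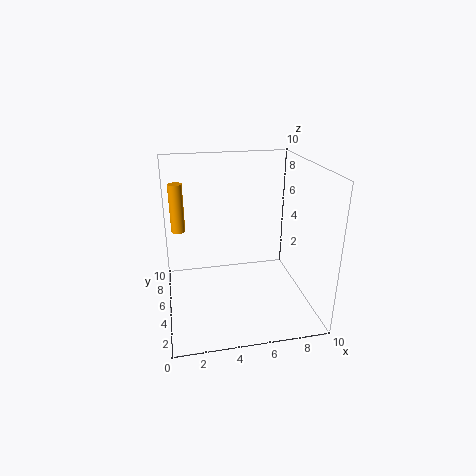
a = 1, b = 7, c = 5, t = 3.5, col = 'orange'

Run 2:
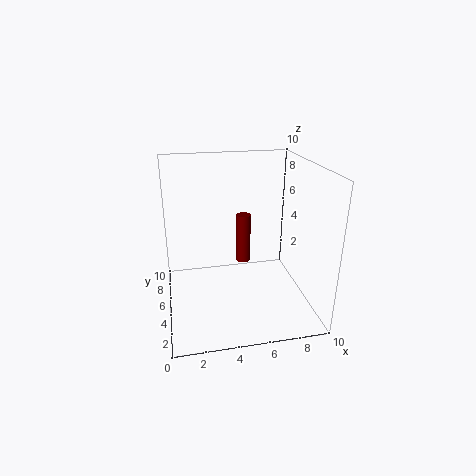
a = 5.5, b = 5.5, c = 3, t = 3.5, col = 'maroon'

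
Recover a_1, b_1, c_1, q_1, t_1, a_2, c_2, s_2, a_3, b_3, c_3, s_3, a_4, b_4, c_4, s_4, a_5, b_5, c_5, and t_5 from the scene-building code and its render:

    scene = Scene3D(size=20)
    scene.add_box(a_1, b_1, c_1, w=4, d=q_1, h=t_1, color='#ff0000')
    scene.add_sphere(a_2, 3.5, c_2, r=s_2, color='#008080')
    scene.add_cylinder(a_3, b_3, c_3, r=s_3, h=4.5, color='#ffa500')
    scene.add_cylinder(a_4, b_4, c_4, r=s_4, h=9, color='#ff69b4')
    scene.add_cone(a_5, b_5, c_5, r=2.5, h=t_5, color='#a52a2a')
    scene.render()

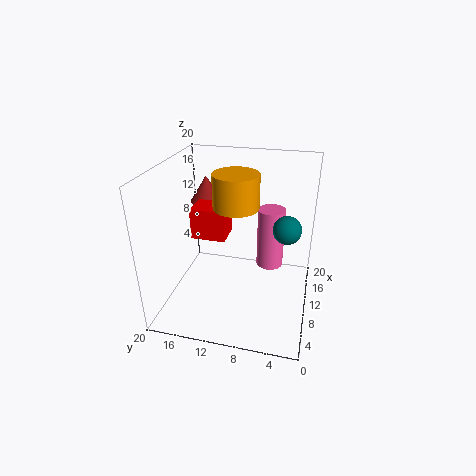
a_1 = 10
b_1 = 12
c_1 = 9
q_1 = 5
t_1 = 4.5
a_2 = 12
c_2 = 11
s_2 = 2
a_3 = 9
b_3 = 10
c_3 = 15
s_3 = 3
a_4 = 14
b_4 = 6
c_4 = 4
s_4 = 2
a_5 = 16
b_5 = 16.5
c_5 = 12.5
t_5 = 4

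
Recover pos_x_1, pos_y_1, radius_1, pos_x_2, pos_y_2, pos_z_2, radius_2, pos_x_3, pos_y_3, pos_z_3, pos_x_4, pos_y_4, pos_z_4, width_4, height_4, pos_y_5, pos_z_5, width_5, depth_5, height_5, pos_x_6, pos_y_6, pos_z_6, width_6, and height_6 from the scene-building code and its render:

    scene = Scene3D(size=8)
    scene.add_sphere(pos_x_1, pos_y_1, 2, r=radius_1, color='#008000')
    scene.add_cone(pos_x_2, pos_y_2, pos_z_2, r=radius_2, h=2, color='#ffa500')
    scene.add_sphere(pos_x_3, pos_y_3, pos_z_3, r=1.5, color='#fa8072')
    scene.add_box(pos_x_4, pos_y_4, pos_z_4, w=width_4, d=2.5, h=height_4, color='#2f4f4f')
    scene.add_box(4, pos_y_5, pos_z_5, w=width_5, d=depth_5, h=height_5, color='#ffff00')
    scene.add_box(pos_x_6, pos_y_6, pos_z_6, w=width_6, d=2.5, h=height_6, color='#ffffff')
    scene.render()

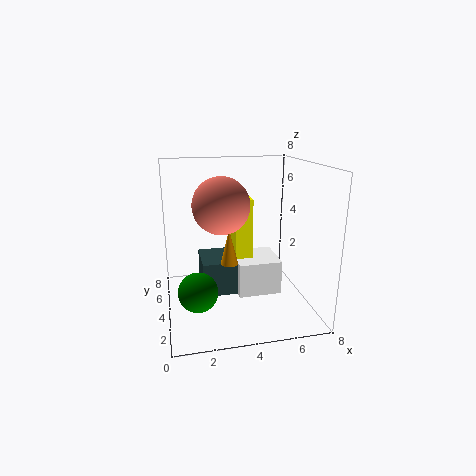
pos_x_1 = 1.5
pos_y_1 = 2
radius_1 = 1
pos_x_2 = 3.5
pos_y_2 = 4
pos_z_2 = 2.5
radius_2 = 0.5
pos_x_3 = 3
pos_y_3 = 3.5
pos_z_3 = 6
pos_x_4 = 2
pos_y_4 = 4
pos_z_4 = 0.5
width_4 = 2
height_4 = 2
pos_y_5 = 4.5
pos_z_5 = 2.5
width_5 = 1
depth_5 = 2.5
height_5 = 3.5
pos_x_6 = 4
pos_y_6 = 3.5
pos_z_6 = 0.5
width_6 = 2.5
height_6 = 2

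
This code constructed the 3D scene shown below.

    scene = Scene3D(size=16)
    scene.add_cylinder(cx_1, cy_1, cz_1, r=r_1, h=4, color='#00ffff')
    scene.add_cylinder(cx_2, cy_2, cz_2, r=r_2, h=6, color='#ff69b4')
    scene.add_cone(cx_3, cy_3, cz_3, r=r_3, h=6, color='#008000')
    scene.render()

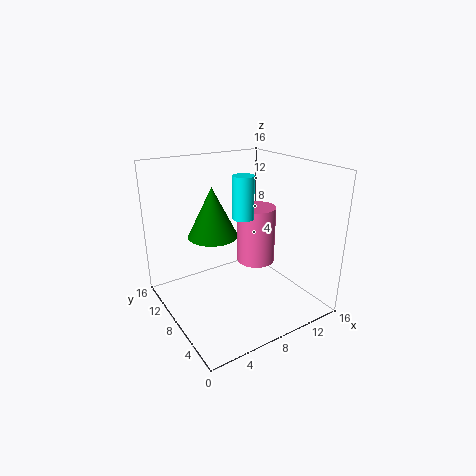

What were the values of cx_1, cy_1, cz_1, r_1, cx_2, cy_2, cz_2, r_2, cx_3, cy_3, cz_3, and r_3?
cx_1 = 6
cy_1 = 4
cz_1 = 12
r_1 = 1
cx_2 = 9
cy_2 = 6
cz_2 = 6
r_2 = 2
cx_3 = 7
cy_3 = 12
cz_3 = 7
r_3 = 3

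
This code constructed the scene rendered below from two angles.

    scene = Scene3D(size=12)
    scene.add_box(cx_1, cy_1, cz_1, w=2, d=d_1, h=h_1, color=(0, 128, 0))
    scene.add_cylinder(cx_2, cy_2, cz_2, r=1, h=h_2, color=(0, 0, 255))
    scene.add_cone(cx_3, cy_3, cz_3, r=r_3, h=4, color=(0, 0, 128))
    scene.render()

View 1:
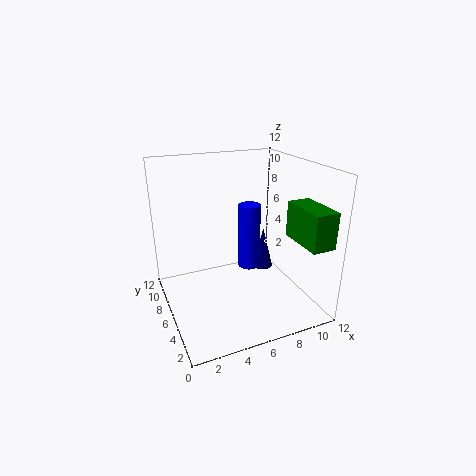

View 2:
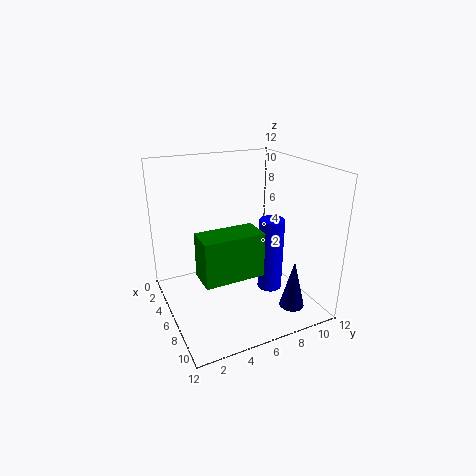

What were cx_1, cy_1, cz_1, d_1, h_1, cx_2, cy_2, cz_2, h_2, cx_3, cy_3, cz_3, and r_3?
cx_1 = 10; cy_1 = 1; cz_1 = 6; d_1 = 4; h_1 = 3; cx_2 = 8; cy_2 = 8; cz_2 = 2; h_2 = 6; cx_3 = 10; cy_3 = 9; cz_3 = 1; r_3 = 1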